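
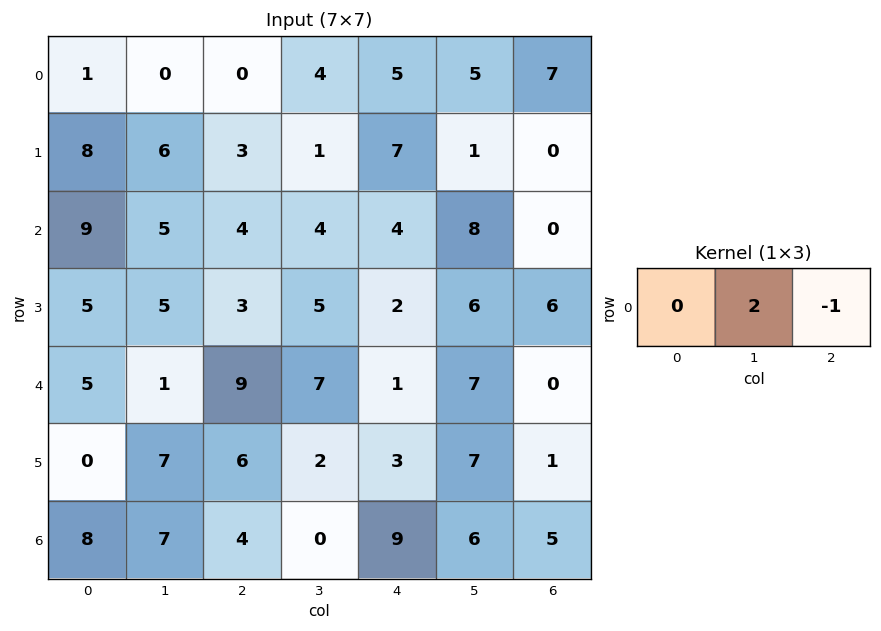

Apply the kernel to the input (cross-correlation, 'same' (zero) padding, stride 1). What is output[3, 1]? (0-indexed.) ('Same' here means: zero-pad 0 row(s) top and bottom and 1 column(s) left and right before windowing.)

7

The receptive field on the zero-padded input at this output position is [5 5 3]. Elementwise product with the kernel and sum: 5·2 + 3·-1.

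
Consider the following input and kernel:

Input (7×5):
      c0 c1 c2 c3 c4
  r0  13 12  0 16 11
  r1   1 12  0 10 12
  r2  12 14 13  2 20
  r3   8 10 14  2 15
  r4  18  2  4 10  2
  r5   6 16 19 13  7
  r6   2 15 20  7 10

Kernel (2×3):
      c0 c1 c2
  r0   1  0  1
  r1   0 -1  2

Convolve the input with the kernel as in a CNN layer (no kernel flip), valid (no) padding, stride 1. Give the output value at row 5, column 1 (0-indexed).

The receptive field on the input at this output position is [16 19 13 / 15 20 7]. Elementwise product with the kernel and sum: 16·1 + 13·1 + 20·-1 + 7·2.

23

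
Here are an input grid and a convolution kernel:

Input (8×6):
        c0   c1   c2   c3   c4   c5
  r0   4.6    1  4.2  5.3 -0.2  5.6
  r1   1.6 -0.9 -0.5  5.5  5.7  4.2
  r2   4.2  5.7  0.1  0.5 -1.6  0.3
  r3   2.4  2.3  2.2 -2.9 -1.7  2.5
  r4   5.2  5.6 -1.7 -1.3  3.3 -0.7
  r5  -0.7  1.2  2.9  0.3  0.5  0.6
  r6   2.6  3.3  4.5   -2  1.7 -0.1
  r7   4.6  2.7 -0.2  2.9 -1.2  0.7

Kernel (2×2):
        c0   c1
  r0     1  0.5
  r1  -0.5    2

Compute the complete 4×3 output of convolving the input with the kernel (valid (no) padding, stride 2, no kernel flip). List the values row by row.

Output[0,0]: The receptive field on the input at this output position is [4.6 1 / 1.6 -0.9]. Elementwise product with the kernel and sum: 4.6·1 + 1·0.5 + 1.6·-0.5 + -0.9·2.

2.5 18.1 8.15
10.45 -6.55 4.4
10.75 -3.2 3.9
7.35 9.4 3.65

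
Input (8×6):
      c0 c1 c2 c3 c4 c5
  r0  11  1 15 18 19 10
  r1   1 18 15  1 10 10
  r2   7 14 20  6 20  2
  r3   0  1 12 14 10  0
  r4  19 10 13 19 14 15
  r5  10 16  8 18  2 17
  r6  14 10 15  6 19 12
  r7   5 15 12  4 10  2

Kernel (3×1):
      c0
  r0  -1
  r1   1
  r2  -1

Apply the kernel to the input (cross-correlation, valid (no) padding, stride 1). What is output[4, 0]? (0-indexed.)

-23

The receptive field on the input at this output position is [19 / 10 / 14]. Elementwise product with the kernel and sum: 19·-1 + 10·1 + 14·-1.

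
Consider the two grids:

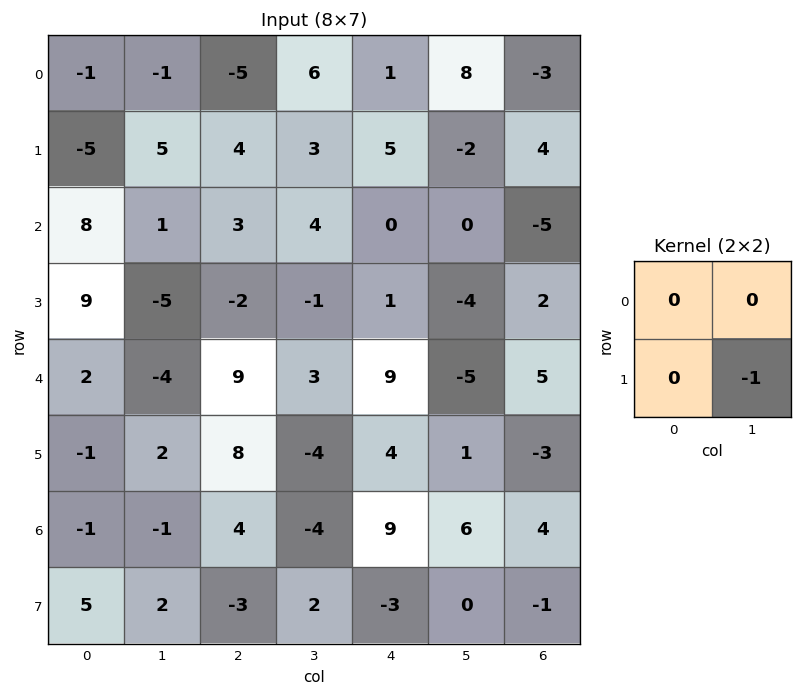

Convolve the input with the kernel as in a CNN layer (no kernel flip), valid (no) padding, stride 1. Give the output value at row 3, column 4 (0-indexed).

5

The receptive field on the input at this output position is [1 -4 / 9 -5]. Elementwise product with the kernel and sum: -5·-1.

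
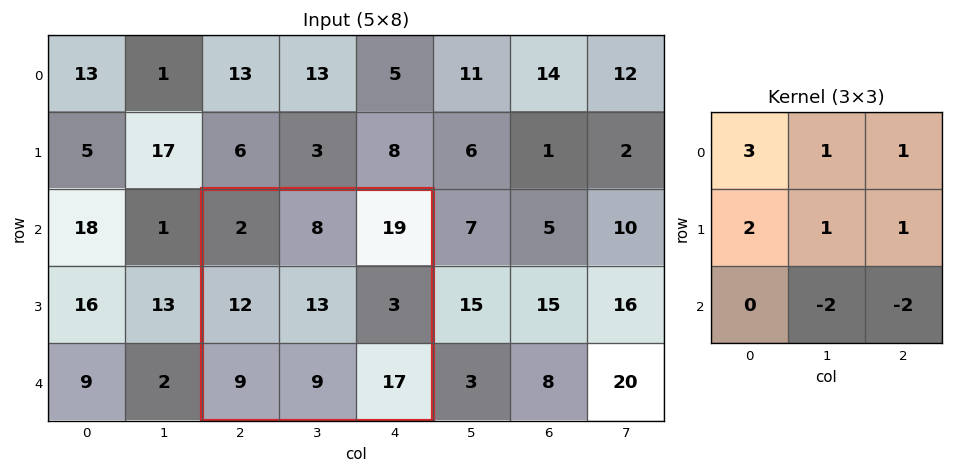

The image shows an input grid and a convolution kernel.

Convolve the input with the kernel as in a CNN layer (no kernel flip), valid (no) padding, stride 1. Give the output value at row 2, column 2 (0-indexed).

The receptive field on the input at this output position is [2 8 19 / 12 13 3 / 9 9 17]. Elementwise product with the kernel and sum: 2·3 + 8·1 + 19·1 + 12·2 + 13·1 + 3·1 + 9·-2 + 17·-2.

21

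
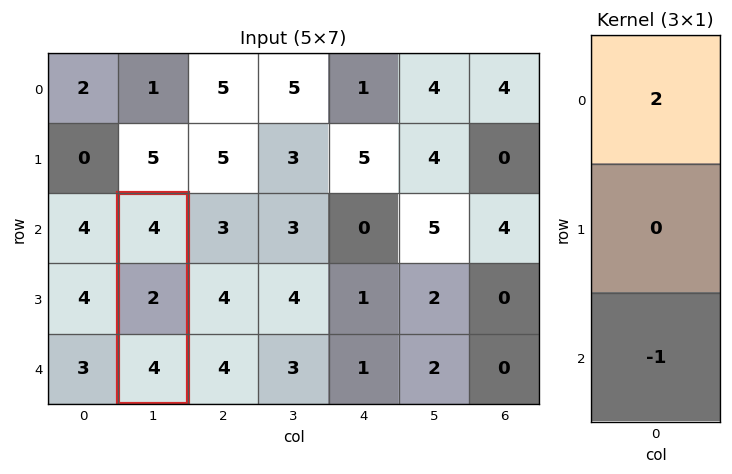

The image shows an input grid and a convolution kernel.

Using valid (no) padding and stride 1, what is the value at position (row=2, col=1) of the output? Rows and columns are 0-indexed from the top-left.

4

The receptive field on the input at this output position is [4 / 2 / 4]. Elementwise product with the kernel and sum: 4·2 + 4·-1.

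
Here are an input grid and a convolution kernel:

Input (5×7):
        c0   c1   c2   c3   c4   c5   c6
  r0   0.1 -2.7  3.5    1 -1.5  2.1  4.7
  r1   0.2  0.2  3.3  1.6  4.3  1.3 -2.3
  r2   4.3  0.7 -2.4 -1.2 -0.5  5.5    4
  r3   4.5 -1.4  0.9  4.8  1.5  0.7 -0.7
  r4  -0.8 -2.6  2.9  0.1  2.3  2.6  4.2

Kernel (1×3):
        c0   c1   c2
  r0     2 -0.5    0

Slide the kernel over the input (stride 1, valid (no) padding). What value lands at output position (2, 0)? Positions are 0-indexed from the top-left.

8.25

The receptive field on the input at this output position is [4.3 0.7 -2.4]. Elementwise product with the kernel and sum: 4.3·2 + 0.7·-0.5.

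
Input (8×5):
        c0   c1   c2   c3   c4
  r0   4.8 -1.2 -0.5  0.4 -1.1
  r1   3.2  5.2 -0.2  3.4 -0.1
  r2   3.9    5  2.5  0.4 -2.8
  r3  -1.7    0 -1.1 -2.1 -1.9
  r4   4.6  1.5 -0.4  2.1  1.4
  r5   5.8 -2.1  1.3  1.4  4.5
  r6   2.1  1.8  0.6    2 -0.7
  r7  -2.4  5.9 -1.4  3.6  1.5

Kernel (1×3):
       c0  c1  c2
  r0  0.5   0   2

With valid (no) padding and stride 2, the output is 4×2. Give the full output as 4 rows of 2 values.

1.4 -2.45
6.95 -4.35
1.5 2.6
2.25 -1.1

Output[0,0]: The receptive field on the input at this output position is [4.8 -1.2 -0.5]. Elementwise product with the kernel and sum: 4.8·0.5 + -0.5·2.
Output[0,1]: The receptive field on the input at this output position is [-0.5 0.4 -1.1]. Elementwise product with the kernel and sum: -0.5·0.5 + -1.1·2.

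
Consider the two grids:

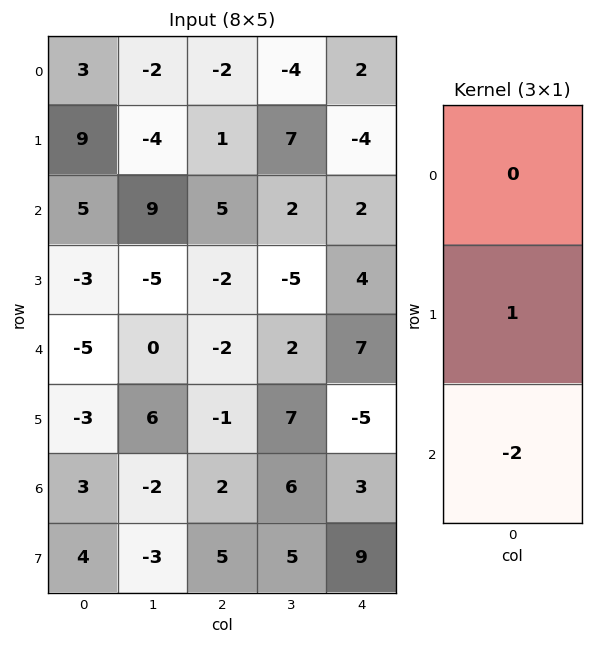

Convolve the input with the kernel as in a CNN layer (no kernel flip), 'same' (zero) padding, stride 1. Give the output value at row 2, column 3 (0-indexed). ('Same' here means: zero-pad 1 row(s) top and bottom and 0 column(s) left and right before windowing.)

The receptive field on the zero-padded input at this output position is [7 / 2 / -5]. Elementwise product with the kernel and sum: 2·1 + -5·-2.

12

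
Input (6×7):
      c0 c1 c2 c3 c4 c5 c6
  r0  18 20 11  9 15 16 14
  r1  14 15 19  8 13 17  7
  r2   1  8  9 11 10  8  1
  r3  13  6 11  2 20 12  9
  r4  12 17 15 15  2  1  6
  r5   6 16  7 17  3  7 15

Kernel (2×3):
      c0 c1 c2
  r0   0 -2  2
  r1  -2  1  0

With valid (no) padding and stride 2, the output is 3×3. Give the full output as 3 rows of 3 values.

Output[0,0]: The receptive field on the input at this output position is [18 20 11 / 14 15 19]. Elementwise product with the kernel and sum: 20·-2 + 11·2 + 14·-2 + 15·1.
Output[0,1]: The receptive field on the input at this output position is [11 9 15 / 19 8 13]. Elementwise product with the kernel and sum: 9·-2 + 15·2 + 19·-2 + 8·1.

-31 -18 -13
-18 -22 -42
0 -23 11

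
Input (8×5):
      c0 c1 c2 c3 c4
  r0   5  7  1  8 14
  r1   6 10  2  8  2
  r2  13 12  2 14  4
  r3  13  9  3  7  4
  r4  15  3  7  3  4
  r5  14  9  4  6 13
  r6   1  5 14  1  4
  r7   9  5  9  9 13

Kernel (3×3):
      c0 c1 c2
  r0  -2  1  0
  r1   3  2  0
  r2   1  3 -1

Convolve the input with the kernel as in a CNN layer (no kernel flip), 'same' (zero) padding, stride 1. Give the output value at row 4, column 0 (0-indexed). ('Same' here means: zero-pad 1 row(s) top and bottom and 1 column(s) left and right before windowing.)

The receptive field on the zero-padded input at this output position is [0 13 9 / 0 15 3 / 0 14 9]. Elementwise product with the kernel and sum: 0·-2 + 13·1 + 0·3 + 15·2 + 0·1 + 14·3 + 9·-1.

76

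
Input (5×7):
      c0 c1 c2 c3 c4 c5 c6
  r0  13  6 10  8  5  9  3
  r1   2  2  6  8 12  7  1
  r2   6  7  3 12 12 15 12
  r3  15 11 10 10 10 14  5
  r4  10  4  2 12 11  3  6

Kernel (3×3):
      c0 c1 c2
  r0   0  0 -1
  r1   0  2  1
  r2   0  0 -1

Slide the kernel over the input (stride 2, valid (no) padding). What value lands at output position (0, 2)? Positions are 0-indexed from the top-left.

0

The receptive field on the input at this output position is [5 9 3 / 12 7 1 / 12 15 12]. Elementwise product with the kernel and sum: 3·-1 + 7·2 + 1·1 + 12·-1.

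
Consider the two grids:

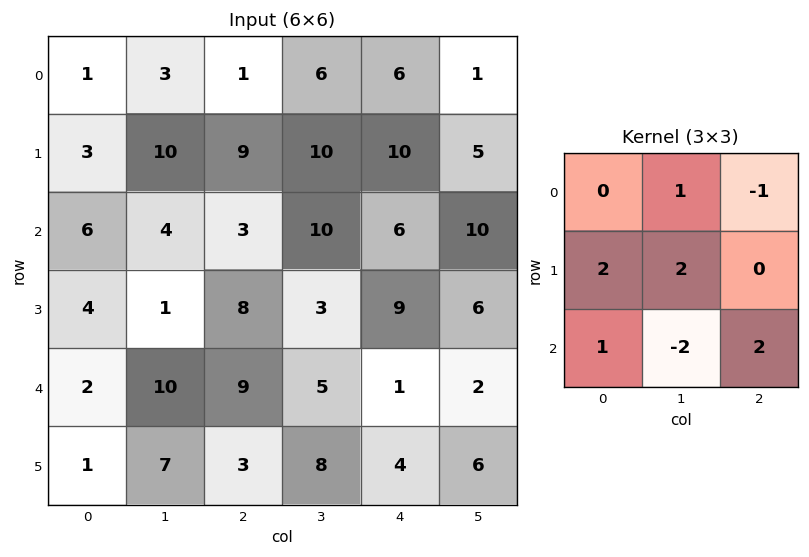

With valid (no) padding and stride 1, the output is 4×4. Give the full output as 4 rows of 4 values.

Output[0,0]: The receptive field on the input at this output position is [1 3 1 / 3 10 9 / 6 4 3]. Elementwise product with the kernel and sum: 3·1 + 1·-1 + 3·2 + 10·2 + 6·1 + 4·-2 + 3·2.
Output[0,1]: The receptive field on the input at this output position is [3 1 6 / 10 9 10 / 4 3 10]. Elementwise product with the kernel and sum: 1·1 + 6·-1 + 10·2 + 9·2 + 4·1 + 3·-2 + 10·2.

32 51 33 63
39 4 46 34
11 13 27 27
10 60 17 27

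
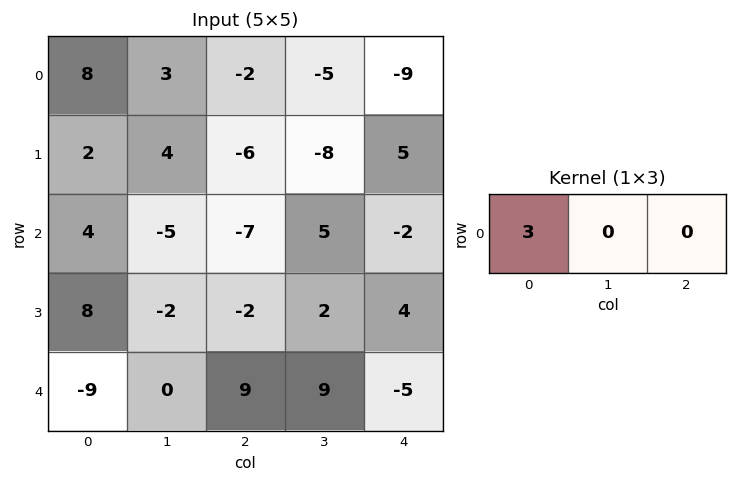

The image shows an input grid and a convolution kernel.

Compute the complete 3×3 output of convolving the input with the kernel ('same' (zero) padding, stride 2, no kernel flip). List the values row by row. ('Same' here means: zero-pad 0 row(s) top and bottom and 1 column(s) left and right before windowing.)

0 9 -15
0 -15 15
0 0 27

Output[0,0]: The receptive field on the zero-padded input at this output position is [0 8 3]. Elementwise product with the kernel and sum: 0·3.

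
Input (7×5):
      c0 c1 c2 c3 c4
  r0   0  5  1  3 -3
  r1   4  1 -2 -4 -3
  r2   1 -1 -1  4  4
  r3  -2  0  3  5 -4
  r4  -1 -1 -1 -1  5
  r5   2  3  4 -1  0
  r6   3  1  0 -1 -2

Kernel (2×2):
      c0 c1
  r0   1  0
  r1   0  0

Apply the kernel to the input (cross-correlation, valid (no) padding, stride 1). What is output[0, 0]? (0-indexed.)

0

The receptive field on the input at this output position is [0 5 / 4 1]. Elementwise product with the kernel and sum: 0·1.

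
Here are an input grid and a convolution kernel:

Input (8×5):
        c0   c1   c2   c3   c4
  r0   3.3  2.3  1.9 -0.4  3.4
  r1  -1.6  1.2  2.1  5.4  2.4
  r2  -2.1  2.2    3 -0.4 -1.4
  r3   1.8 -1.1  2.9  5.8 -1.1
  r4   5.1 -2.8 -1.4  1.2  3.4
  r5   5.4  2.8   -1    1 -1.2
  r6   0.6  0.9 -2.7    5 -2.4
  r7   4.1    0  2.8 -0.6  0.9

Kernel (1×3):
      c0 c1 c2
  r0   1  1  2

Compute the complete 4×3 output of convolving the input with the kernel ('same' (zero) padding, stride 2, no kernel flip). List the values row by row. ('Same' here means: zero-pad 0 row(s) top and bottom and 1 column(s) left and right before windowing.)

Output[0,0]: The receptive field on the zero-padded input at this output position is [0 3.3 2.3]. Elementwise product with the kernel and sum: 0·1 + 3.3·1 + 2.3·2.
Output[0,1]: The receptive field on the zero-padded input at this output position is [2.3 1.9 -0.4]. Elementwise product with the kernel and sum: 2.3·1 + 1.9·1 + -0.4·2.

7.9 3.4 3
2.3 4.4 -1.8
-0.5 -1.8 4.6
2.4 8.2 2.6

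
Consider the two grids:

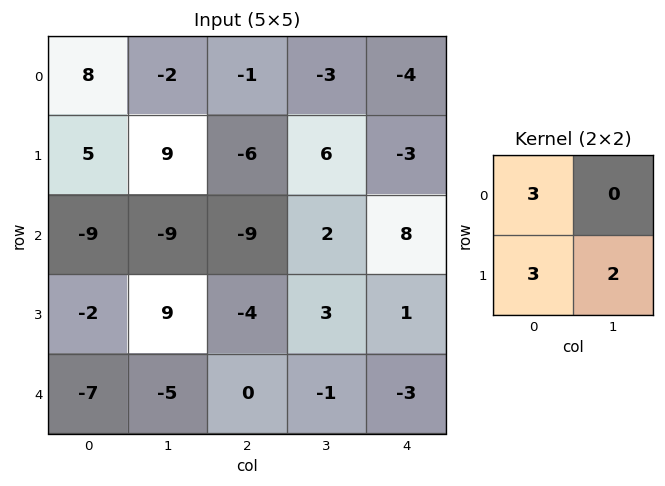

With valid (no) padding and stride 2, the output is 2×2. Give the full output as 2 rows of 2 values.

Output[0,0]: The receptive field on the input at this output position is [8 -2 / 5 9]. Elementwise product with the kernel and sum: 8·3 + 5·3 + 9·2.

57 -9
-15 -33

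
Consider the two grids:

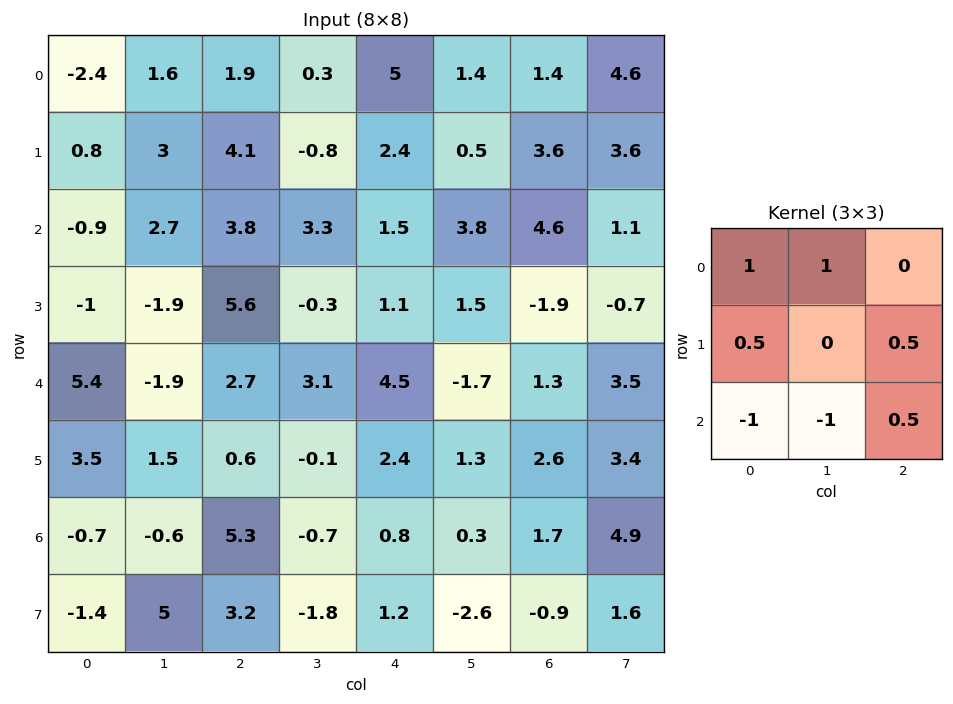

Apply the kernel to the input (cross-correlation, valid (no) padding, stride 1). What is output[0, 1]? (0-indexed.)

The receptive field on the input at this output position is [1.6 1.9 0.3 / 3 4.1 -0.8 / 2.7 3.8 3.3]. Elementwise product with the kernel and sum: 1.6·1 + 1.9·1 + 3·0.5 + -0.8·0.5 + 2.7·-1 + 3.8·-1 + 3.3·0.5.

-0.25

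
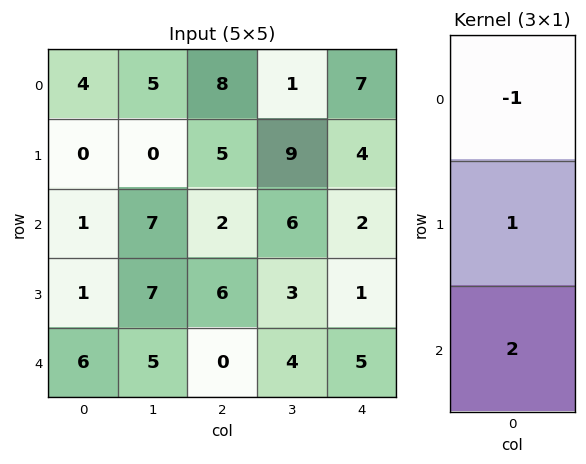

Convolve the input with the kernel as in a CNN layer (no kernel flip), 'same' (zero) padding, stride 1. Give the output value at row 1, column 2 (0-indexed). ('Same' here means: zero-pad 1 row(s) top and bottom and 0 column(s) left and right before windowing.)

1

The receptive field on the zero-padded input at this output position is [8 / 5 / 2]. Elementwise product with the kernel and sum: 8·-1 + 5·1 + 2·2.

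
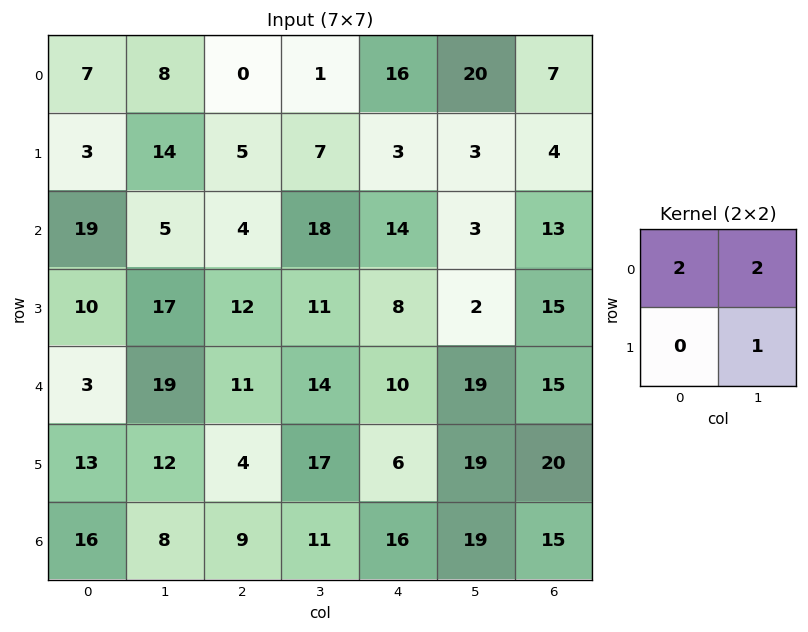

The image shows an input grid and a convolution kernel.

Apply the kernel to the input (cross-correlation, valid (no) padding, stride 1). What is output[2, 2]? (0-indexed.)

The receptive field on the input at this output position is [4 18 / 12 11]. Elementwise product with the kernel and sum: 4·2 + 18·2 + 11·1.

55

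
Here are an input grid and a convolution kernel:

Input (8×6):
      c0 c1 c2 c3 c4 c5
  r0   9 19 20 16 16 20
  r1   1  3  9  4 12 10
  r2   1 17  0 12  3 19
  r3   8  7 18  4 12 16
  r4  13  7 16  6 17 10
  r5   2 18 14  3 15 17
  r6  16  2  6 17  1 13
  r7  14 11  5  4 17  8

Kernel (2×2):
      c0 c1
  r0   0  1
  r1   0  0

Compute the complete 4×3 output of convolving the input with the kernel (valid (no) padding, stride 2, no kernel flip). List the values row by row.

Output[0,0]: The receptive field on the input at this output position is [9 19 / 1 3]. Elementwise product with the kernel and sum: 19·1.
Output[0,1]: The receptive field on the input at this output position is [20 16 / 9 4]. Elementwise product with the kernel and sum: 16·1.

19 16 20
17 12 19
7 6 10
2 17 13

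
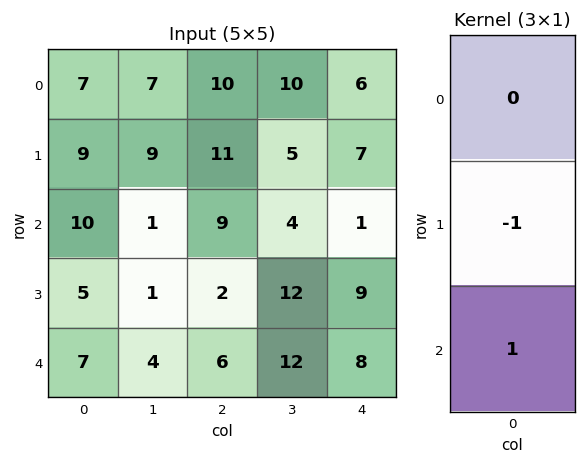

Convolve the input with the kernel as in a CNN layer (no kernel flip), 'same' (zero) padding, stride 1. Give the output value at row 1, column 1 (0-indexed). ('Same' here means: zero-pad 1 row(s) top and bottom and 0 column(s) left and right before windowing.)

-8

The receptive field on the zero-padded input at this output position is [7 / 9 / 1]. Elementwise product with the kernel and sum: 9·-1 + 1·1.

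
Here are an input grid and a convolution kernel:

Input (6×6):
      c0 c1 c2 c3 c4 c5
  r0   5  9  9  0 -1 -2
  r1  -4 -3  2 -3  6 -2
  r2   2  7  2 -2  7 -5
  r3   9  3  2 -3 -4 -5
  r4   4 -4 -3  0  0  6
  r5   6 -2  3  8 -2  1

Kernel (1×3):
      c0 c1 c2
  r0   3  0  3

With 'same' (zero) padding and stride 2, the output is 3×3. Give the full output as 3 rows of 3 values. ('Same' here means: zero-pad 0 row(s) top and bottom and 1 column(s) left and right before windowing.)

Output[0,0]: The receptive field on the zero-padded input at this output position is [0 5 9]. Elementwise product with the kernel and sum: 0·3 + 9·3.
Output[0,1]: The receptive field on the zero-padded input at this output position is [9 9 0]. Elementwise product with the kernel and sum: 9·3 + 0·3.

27 27 -6
21 15 -21
-12 -12 18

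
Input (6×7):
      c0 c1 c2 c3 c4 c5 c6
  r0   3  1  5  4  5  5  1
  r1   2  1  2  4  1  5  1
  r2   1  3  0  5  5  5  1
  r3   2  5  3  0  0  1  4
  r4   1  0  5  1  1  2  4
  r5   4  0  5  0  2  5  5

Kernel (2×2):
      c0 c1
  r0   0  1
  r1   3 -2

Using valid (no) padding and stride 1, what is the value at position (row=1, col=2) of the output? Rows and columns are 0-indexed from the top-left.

-6

The receptive field on the input at this output position is [2 4 / 0 5]. Elementwise product with the kernel and sum: 4·1 + 0·3 + 5·-2.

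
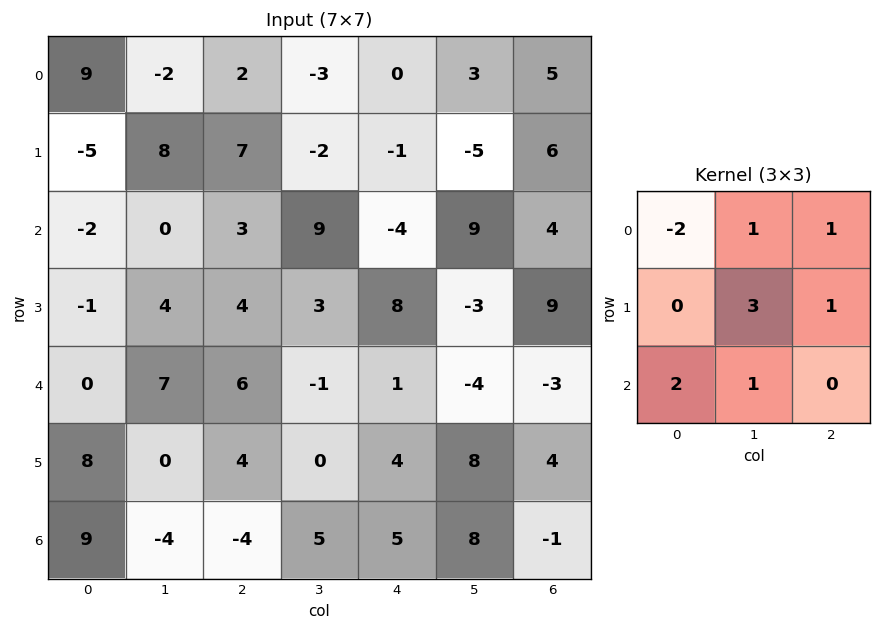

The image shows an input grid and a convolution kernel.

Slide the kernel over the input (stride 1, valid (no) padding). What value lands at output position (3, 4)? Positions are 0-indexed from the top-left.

-9

The receptive field on the input at this output position is [8 -3 9 / 1 -4 -3 / 4 8 4]. Elementwise product with the kernel and sum: 8·-2 + -3·1 + 9·1 + -4·3 + -3·1 + 4·2 + 8·1.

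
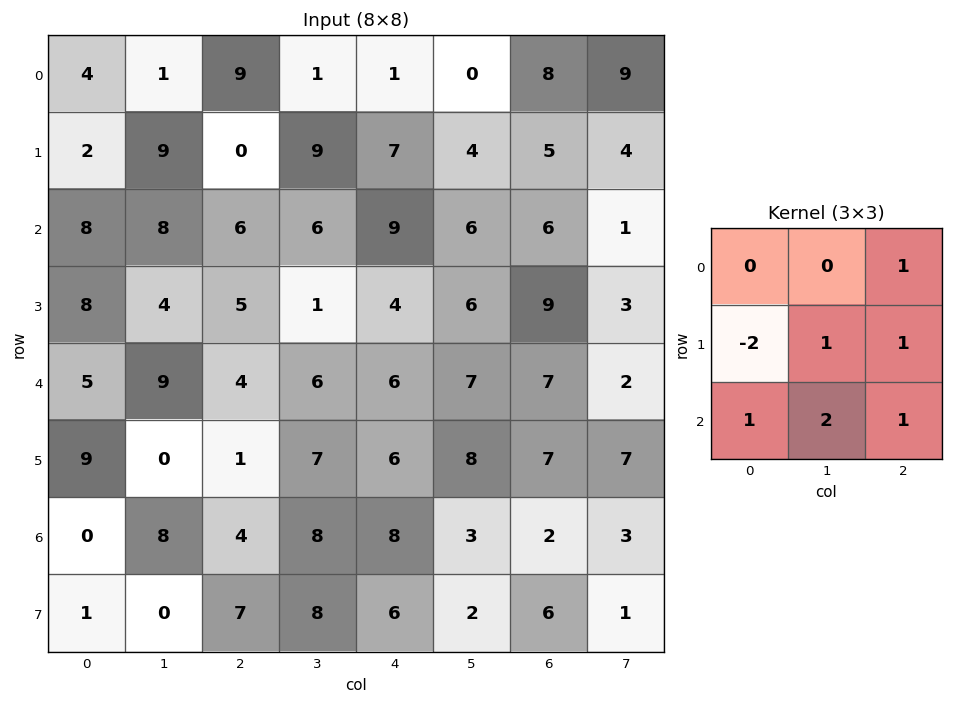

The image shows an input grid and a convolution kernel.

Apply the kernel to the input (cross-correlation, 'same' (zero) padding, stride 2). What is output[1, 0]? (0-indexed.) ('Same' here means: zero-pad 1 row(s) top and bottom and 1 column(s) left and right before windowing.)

45

The receptive field on the zero-padded input at this output position is [0 2 9 / 0 8 8 / 0 8 4]. Elementwise product with the kernel and sum: 9·1 + 0·-2 + 8·1 + 8·1 + 0·1 + 8·2 + 4·1.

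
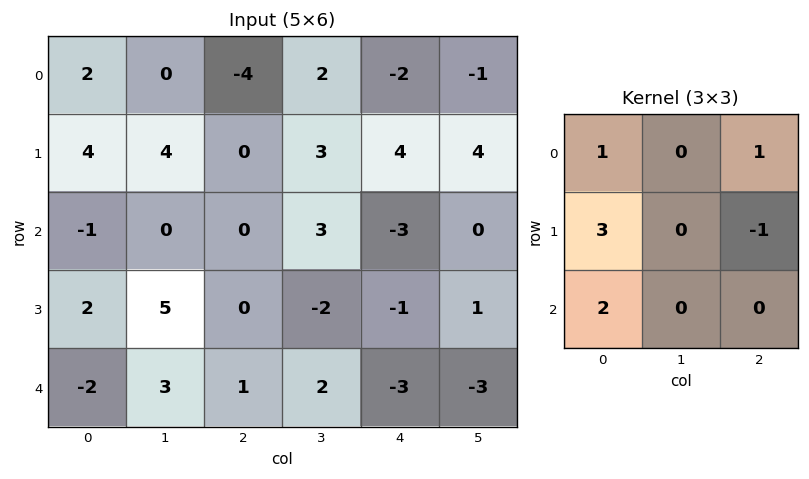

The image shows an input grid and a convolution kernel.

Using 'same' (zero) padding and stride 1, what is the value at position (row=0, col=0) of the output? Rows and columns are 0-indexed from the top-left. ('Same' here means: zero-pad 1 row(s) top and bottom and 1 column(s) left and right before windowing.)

0

The receptive field on the zero-padded input at this output position is [0 0 0 / 0 2 0 / 0 4 4]. Elementwise product with the kernel and sum: 0·1 + 0·1 + 0·3 + 0·-1 + 0·2.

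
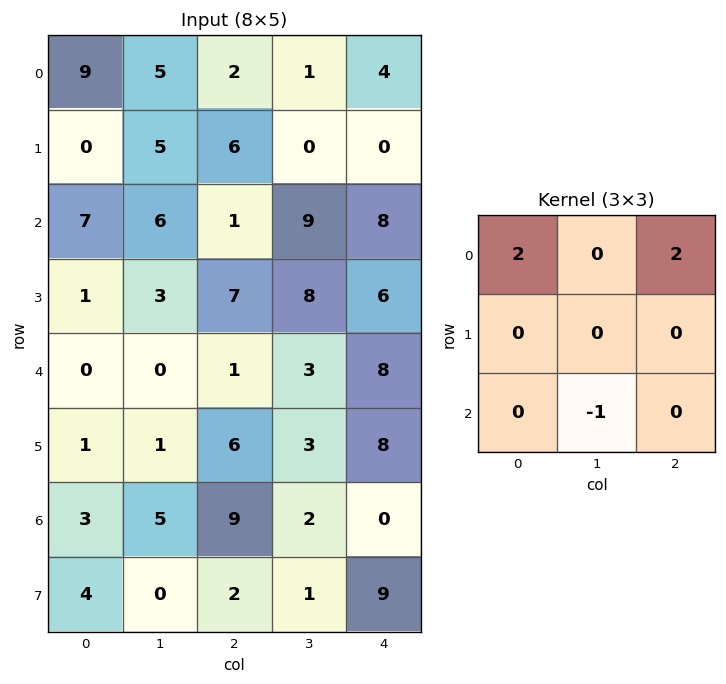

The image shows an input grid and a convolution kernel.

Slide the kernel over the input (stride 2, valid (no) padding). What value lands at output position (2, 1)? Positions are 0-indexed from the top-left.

16

The receptive field on the input at this output position is [1 3 8 / 6 3 8 / 9 2 0]. Elementwise product with the kernel and sum: 1·2 + 8·2 + 2·-1.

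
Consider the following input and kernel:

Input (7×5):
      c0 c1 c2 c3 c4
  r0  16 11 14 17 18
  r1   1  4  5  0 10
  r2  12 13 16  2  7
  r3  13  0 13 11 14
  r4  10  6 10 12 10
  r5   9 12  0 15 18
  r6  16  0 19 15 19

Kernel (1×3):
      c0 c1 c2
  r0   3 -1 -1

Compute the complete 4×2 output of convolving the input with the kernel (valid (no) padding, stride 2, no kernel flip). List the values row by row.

23 7
7 39
14 8
29 23

Output[0,0]: The receptive field on the input at this output position is [16 11 14]. Elementwise product with the kernel and sum: 16·3 + 11·-1 + 14·-1.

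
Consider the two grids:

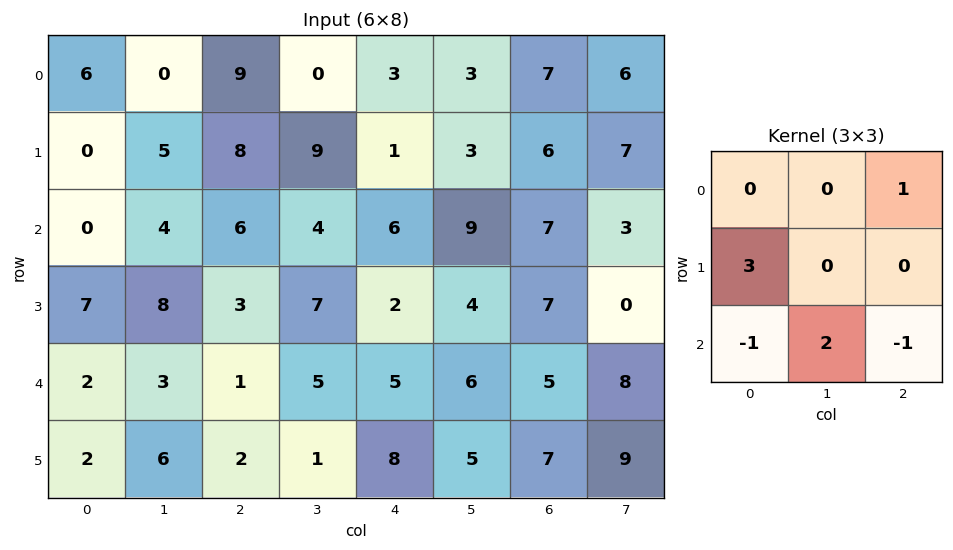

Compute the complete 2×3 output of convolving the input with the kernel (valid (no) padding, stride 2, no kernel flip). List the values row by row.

Output[0,0]: The receptive field on the input at this output position is [6 0 9 / 0 5 8 / 0 4 6]. Elementwise product with the kernel and sum: 9·1 + 0·3 + 0·-1 + 4·2 + 6·-1.

11 23 15
30 19 15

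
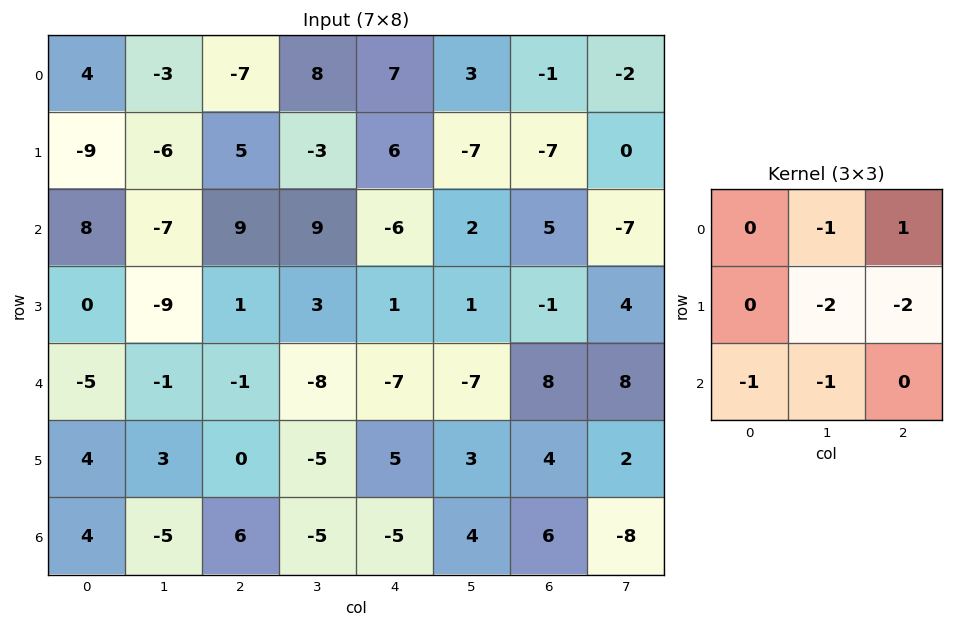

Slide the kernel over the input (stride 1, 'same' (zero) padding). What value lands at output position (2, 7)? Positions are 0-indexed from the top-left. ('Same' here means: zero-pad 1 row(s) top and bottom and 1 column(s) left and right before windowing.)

11

The receptive field on the zero-padded input at this output position is [-7 0 0 / 5 -7 0 / -1 4 0]. Elementwise product with the kernel and sum: 0·-1 + 0·1 + -7·-2 + 0·-2 + -1·-1 + 4·-1.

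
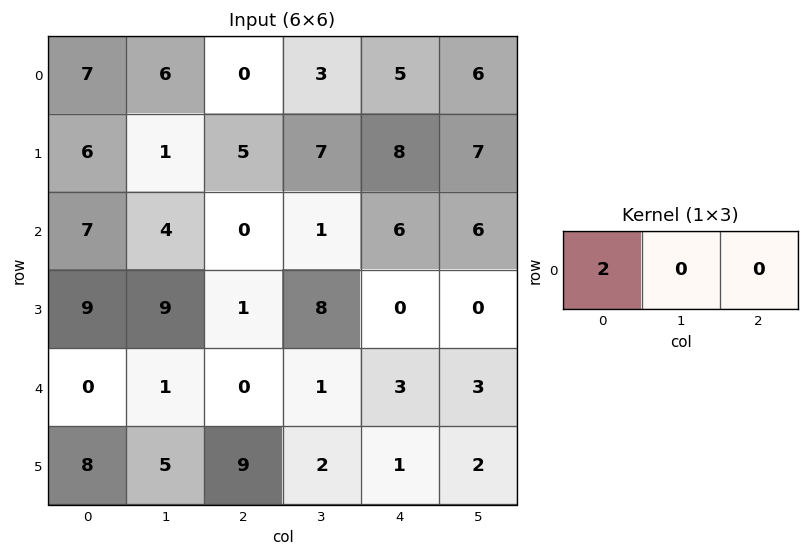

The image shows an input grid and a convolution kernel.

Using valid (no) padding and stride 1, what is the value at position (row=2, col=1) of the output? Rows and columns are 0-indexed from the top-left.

8

The receptive field on the input at this output position is [4 0 1]. Elementwise product with the kernel and sum: 4·2.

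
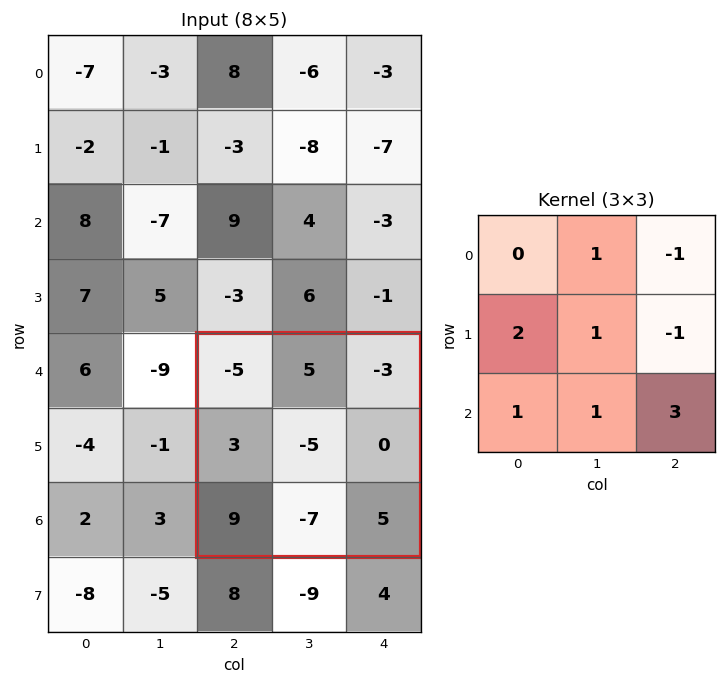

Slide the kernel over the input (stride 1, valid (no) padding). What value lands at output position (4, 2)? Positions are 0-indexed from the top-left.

The receptive field on the input at this output position is [-5 5 -3 / 3 -5 0 / 9 -7 5]. Elementwise product with the kernel and sum: 5·1 + -3·-1 + 3·2 + -5·1 + 0·-1 + 9·1 + -7·1 + 5·3.

26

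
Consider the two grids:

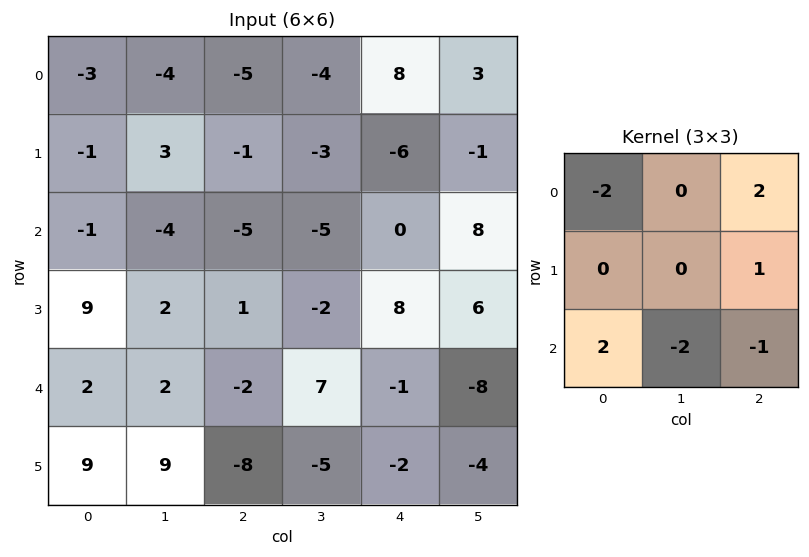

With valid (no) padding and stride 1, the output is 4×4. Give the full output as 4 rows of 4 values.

6 4 20 -5
8 -13 -12 -14
-5 -3 1 56
-10 38 9 6

Output[0,0]: The receptive field on the input at this output position is [-3 -4 -5 / -1 3 -1 / -1 -4 -5]. Elementwise product with the kernel and sum: -3·-2 + -5·2 + -1·1 + -1·2 + -4·-2 + -5·-1.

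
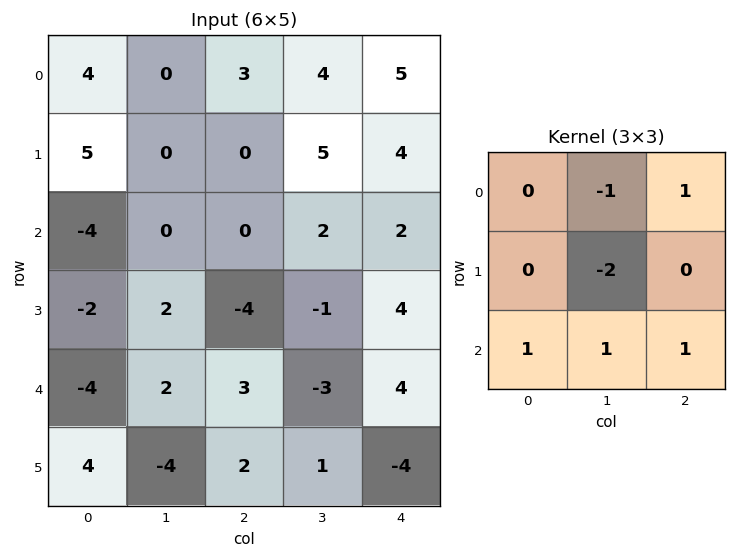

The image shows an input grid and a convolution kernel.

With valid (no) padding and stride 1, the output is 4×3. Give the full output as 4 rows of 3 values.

-1 3 -5
-4 2 -6
-3 12 6
-8 -4 10

Output[0,0]: The receptive field on the input at this output position is [4 0 3 / 5 0 0 / -4 0 0]. Elementwise product with the kernel and sum: 0·-1 + 3·1 + 0·-2 + -4·1 + 0·1 + 0·1.
Output[0,1]: The receptive field on the input at this output position is [0 3 4 / 0 0 5 / 0 0 2]. Elementwise product with the kernel and sum: 3·-1 + 4·1 + 0·-2 + 0·1 + 0·1 + 2·1.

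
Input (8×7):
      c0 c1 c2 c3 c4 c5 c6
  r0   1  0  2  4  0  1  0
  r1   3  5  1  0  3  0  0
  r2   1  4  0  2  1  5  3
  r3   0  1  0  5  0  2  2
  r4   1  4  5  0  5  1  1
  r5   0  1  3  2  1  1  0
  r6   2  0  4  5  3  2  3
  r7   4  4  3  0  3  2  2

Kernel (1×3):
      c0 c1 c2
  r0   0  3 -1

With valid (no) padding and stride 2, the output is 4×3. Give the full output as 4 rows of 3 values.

-2 12 3
12 5 12
7 -5 2
-4 12 3

Output[0,0]: The receptive field on the input at this output position is [1 0 2]. Elementwise product with the kernel and sum: 0·3 + 2·-1.
Output[0,1]: The receptive field on the input at this output position is [2 4 0]. Elementwise product with the kernel and sum: 4·3 + 0·-1.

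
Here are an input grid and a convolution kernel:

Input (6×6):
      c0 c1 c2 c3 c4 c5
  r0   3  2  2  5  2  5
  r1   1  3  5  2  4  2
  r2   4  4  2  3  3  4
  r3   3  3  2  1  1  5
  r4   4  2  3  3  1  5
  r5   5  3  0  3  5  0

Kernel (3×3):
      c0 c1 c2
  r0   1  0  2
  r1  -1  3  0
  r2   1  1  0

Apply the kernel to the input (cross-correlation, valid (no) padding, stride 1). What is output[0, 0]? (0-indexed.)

23

The receptive field on the input at this output position is [3 2 2 / 1 3 5 / 4 4 2]. Elementwise product with the kernel and sum: 3·1 + 2·2 + 1·-1 + 3·3 + 4·1 + 4·1.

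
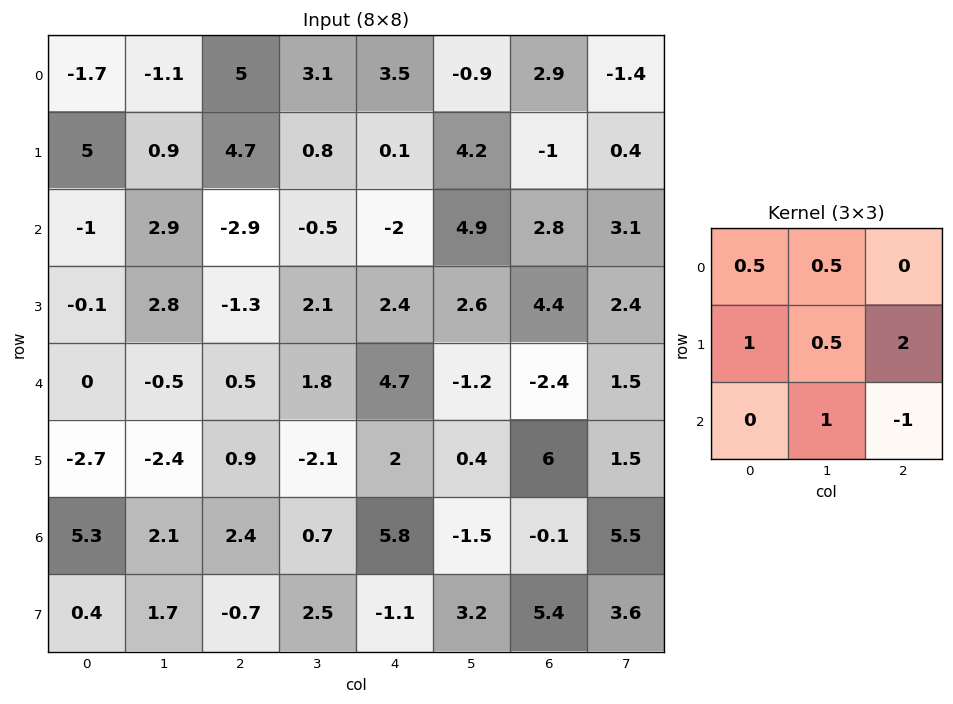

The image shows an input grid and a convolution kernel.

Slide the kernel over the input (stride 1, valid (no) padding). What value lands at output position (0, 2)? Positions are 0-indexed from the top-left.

10.85

The receptive field on the input at this output position is [5 3.1 3.5 / 4.7 0.8 0.1 / -2.9 -0.5 -2]. Elementwise product with the kernel and sum: 5·0.5 + 3.1·0.5 + 4.7·1 + 0.8·0.5 + 0.1·2 + -0.5·1 + -2·-1.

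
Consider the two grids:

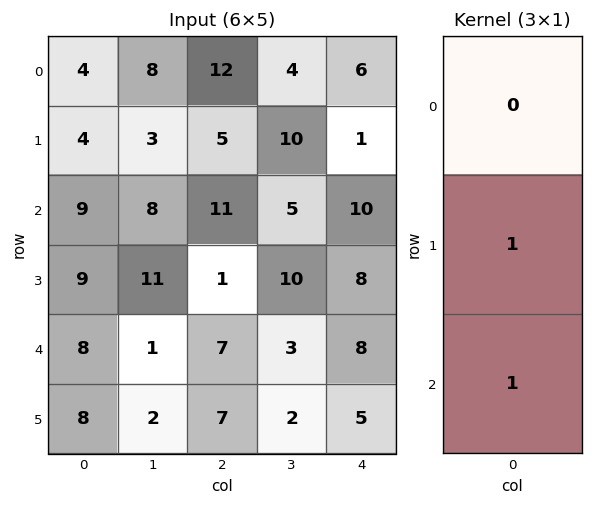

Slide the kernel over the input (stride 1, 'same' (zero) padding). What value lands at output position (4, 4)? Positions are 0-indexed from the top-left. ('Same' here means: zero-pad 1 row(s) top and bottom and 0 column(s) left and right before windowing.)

The receptive field on the zero-padded input at this output position is [8 / 8 / 5]. Elementwise product with the kernel and sum: 8·1 + 5·1.

13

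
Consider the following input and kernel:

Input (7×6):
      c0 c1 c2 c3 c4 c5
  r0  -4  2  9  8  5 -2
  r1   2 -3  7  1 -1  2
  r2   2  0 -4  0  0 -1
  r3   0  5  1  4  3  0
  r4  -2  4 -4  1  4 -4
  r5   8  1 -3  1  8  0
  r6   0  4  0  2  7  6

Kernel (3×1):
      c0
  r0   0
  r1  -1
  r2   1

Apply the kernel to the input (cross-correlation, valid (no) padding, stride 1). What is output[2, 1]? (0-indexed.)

The receptive field on the input at this output position is [0 / 5 / 4]. Elementwise product with the kernel and sum: 5·-1 + 4·1.

-1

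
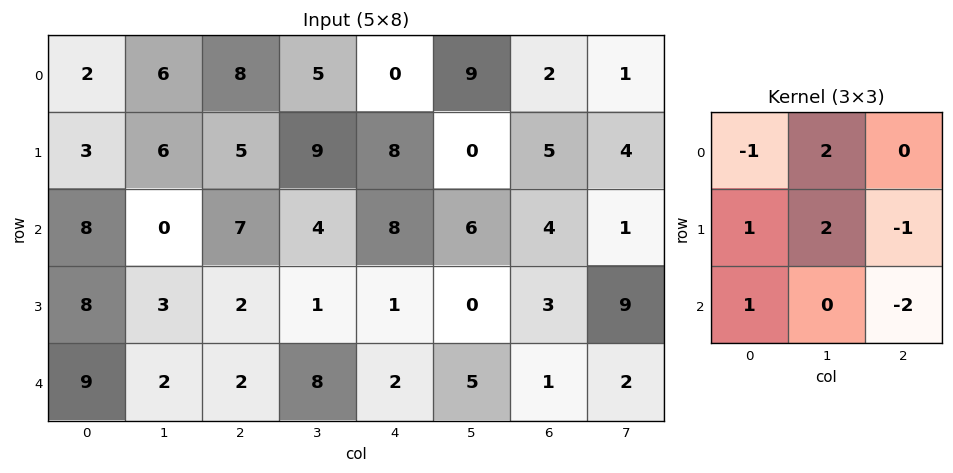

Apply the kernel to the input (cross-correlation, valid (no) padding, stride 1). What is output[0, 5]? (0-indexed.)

5

The receptive field on the input at this output position is [9 2 1 / 0 5 4 / 6 4 1]. Elementwise product with the kernel and sum: 9·-1 + 2·2 + 0·1 + 5·2 + 4·-1 + 6·1 + 1·-2.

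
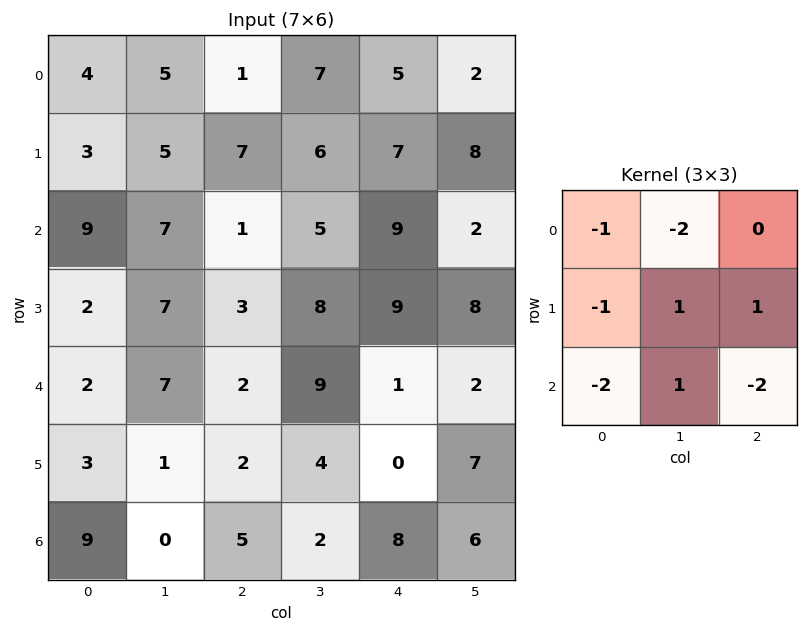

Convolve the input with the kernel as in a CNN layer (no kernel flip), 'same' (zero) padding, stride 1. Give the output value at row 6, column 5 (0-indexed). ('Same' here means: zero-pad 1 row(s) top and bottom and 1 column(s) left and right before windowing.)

The receptive field on the zero-padded input at this output position is [0 7 0 / 8 6 0 / 0 0 0]. Elementwise product with the kernel and sum: 0·-1 + 7·-2 + 8·-1 + 6·1 + 0·1 + 0·-2 + 0·1 + 0·-2.

-16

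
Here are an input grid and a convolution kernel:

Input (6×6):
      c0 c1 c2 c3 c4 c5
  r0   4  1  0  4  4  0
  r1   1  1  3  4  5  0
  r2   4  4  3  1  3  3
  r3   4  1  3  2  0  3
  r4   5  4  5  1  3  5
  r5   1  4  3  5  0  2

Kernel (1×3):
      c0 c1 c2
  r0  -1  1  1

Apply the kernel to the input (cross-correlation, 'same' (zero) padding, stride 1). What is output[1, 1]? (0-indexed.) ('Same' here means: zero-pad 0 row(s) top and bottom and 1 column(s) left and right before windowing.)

3

The receptive field on the zero-padded input at this output position is [1 1 3]. Elementwise product with the kernel and sum: 1·-1 + 1·1 + 3·1.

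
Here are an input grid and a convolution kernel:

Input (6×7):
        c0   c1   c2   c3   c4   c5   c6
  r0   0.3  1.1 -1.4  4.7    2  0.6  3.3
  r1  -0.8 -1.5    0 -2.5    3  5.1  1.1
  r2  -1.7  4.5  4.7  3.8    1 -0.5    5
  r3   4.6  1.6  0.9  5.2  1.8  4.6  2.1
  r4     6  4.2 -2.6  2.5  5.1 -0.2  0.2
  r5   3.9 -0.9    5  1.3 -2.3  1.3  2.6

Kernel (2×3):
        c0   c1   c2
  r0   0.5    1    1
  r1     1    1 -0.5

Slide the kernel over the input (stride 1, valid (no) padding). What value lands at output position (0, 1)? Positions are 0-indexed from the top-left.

3.6

The receptive field on the input at this output position is [1.1 -1.4 4.7 / -1.5 0 -2.5]. Elementwise product with the kernel and sum: 1.1·0.5 + -1.4·1 + 4.7·1 + -1.5·1 + 0·1 + -2.5·-0.5.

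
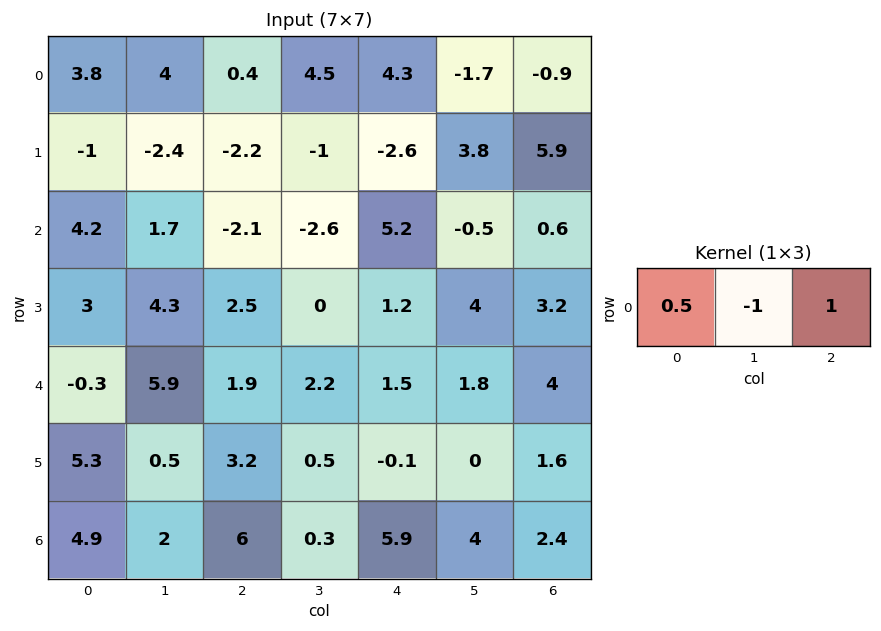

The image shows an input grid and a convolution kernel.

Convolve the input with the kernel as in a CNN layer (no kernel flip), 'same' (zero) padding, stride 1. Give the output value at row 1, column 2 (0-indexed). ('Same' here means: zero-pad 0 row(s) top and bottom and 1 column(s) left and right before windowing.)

0

The receptive field on the zero-padded input at this output position is [-2.4 -2.2 -1]. Elementwise product with the kernel and sum: -2.4·0.5 + -2.2·-1 + -1·1.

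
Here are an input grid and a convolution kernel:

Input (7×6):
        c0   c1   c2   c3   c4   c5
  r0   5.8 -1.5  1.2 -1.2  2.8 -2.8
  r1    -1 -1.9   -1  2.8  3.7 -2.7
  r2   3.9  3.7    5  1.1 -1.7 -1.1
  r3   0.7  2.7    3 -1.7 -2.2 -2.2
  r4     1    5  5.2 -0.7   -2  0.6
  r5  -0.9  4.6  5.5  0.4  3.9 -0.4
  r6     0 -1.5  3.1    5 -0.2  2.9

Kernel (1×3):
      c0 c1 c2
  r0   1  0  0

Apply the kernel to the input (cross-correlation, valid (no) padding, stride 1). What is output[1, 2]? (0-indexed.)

-1

The receptive field on the input at this output position is [-1 2.8 3.7]. Elementwise product with the kernel and sum: -1·1.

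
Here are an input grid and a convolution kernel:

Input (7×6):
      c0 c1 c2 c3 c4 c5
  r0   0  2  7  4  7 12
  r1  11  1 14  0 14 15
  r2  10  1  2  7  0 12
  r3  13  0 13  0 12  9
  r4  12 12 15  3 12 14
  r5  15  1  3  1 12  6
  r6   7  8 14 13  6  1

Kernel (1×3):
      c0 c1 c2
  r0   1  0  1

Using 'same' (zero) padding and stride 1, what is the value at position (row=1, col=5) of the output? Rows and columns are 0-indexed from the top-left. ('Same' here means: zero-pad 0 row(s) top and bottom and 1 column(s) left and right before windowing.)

The receptive field on the zero-padded input at this output position is [14 15 0]. Elementwise product with the kernel and sum: 14·1 + 0·1.

14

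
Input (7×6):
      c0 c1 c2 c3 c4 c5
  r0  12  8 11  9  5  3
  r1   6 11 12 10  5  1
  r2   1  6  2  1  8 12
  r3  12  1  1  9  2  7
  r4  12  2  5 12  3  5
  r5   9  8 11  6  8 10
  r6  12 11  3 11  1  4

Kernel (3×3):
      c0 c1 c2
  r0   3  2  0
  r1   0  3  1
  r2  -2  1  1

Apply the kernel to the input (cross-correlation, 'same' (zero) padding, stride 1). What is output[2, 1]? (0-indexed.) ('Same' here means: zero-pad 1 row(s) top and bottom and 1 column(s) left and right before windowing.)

38

The receptive field on the zero-padded input at this output position is [6 11 12 / 1 6 2 / 12 1 1]. Elementwise product with the kernel and sum: 6·3 + 11·2 + 6·3 + 2·1 + 12·-2 + 1·1 + 1·1.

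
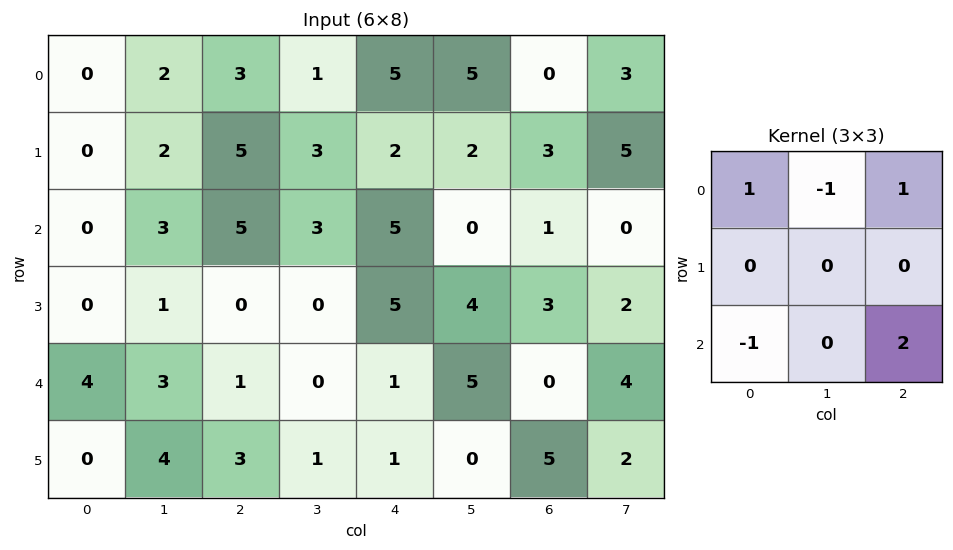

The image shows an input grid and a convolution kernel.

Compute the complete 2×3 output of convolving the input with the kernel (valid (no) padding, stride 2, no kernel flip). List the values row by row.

Output[0,0]: The receptive field on the input at this output position is [0 2 3 / 0 2 5 / 0 3 5]. Elementwise product with the kernel and sum: 0·1 + 2·-1 + 3·1 + 0·-1 + 5·2.

11 12 -3
0 8 5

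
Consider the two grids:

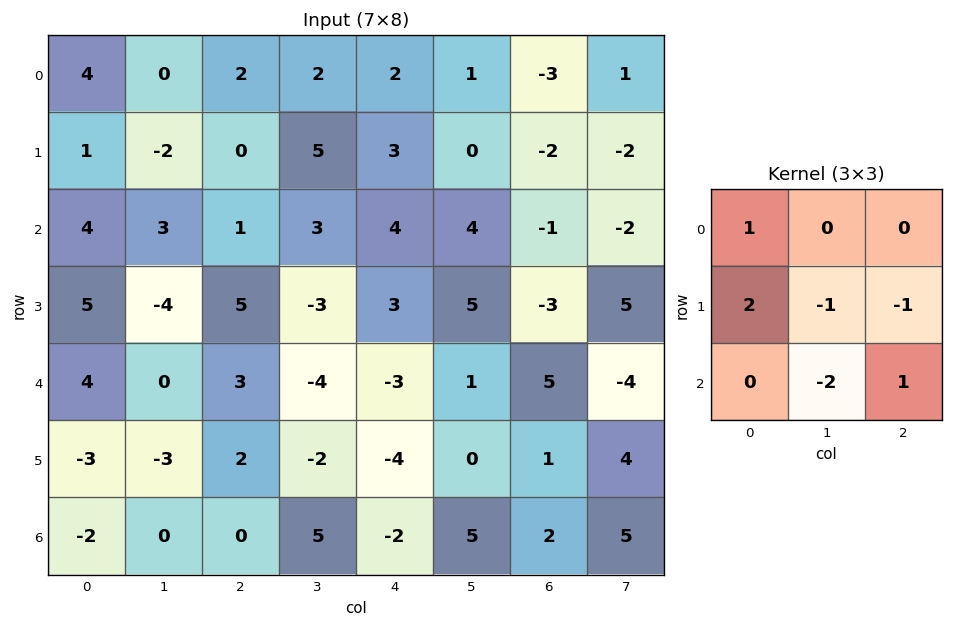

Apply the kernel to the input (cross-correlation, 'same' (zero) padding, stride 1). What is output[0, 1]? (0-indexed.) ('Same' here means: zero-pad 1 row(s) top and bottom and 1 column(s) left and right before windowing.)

10

The receptive field on the zero-padded input at this output position is [0 0 0 / 4 0 2 / 1 -2 0]. Elementwise product with the kernel and sum: 0·1 + 4·2 + 0·-1 + 2·-1 + -2·-2 + 0·1.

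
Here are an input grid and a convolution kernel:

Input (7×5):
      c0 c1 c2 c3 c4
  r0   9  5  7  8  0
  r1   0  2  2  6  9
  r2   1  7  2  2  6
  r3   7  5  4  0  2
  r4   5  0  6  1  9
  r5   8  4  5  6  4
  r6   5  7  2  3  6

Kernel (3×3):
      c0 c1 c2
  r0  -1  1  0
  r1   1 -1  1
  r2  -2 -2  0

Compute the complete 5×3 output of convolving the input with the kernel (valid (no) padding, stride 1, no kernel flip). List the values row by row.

-20 -10 -2
-26 -11 2
2 -16 -8
-15 -24 -12
-20 -7 -12

Output[0,0]: The receptive field on the input at this output position is [9 5 7 / 0 2 2 / 1 7 2]. Elementwise product with the kernel and sum: 9·-1 + 5·1 + 0·1 + 2·-1 + 2·1 + 1·-2 + 7·-2.
Output[0,1]: The receptive field on the input at this output position is [5 7 8 / 2 2 6 / 7 2 2]. Elementwise product with the kernel and sum: 5·-1 + 7·1 + 2·1 + 2·-1 + 6·1 + 7·-2 + 2·-2.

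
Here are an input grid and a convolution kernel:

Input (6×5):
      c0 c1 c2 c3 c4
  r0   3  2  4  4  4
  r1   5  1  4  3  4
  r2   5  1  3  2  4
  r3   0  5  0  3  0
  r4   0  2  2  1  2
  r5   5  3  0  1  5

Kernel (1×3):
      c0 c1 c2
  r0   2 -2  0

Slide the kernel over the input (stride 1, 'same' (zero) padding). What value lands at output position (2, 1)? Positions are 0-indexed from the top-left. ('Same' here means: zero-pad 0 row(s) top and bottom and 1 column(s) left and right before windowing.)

The receptive field on the zero-padded input at this output position is [5 1 3]. Elementwise product with the kernel and sum: 5·2 + 1·-2.

8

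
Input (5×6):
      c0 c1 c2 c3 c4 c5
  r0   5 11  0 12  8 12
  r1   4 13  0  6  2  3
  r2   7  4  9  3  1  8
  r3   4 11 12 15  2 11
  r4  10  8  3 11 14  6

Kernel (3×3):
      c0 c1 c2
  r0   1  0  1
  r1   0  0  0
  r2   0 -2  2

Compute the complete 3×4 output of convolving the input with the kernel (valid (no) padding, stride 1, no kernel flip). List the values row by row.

15 11 4 38
6 25 -24 27
6 23 16 -5

Output[0,0]: The receptive field on the input at this output position is [5 11 0 / 4 13 0 / 7 4 9]. Elementwise product with the kernel and sum: 5·1 + 0·1 + 4·-2 + 9·2.
Output[0,1]: The receptive field on the input at this output position is [11 0 12 / 13 0 6 / 4 9 3]. Elementwise product with the kernel and sum: 11·1 + 12·1 + 9·-2 + 3·2.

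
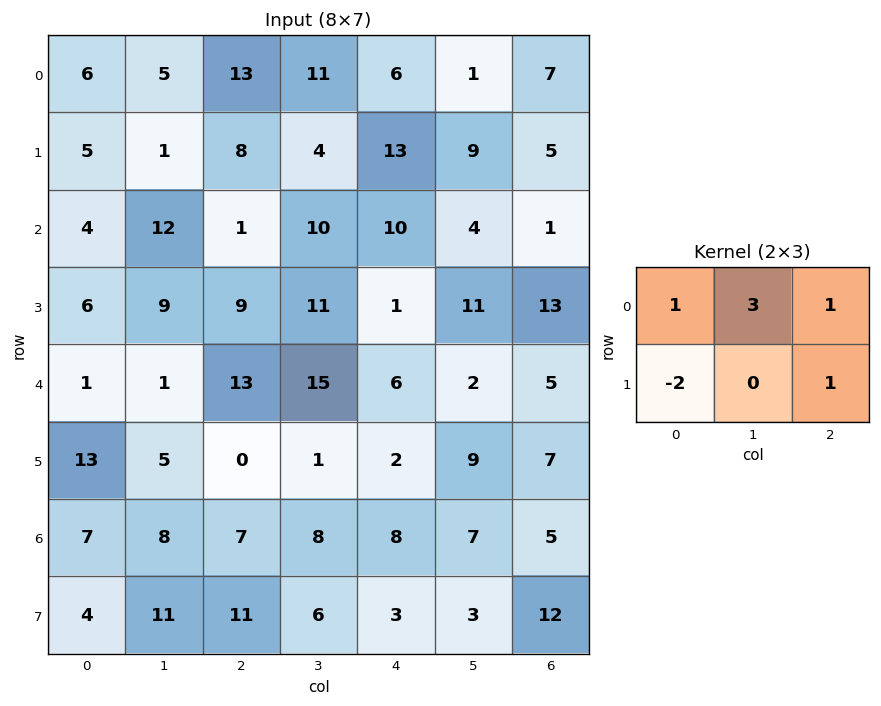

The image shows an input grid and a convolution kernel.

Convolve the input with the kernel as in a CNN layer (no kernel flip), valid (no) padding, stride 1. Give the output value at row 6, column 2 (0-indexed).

The receptive field on the input at this output position is [7 8 8 / 11 6 3]. Elementwise product with the kernel and sum: 7·1 + 8·3 + 8·1 + 11·-2 + 3·1.

20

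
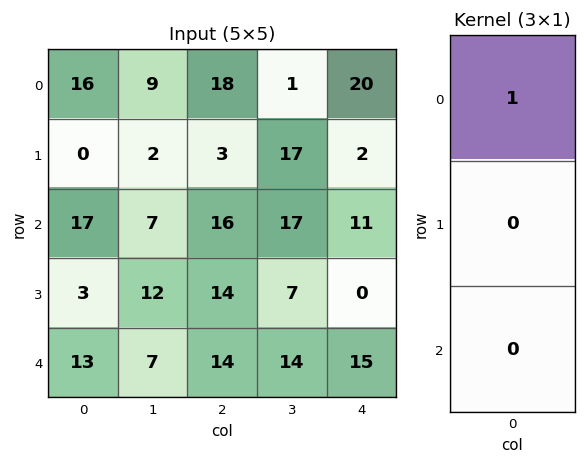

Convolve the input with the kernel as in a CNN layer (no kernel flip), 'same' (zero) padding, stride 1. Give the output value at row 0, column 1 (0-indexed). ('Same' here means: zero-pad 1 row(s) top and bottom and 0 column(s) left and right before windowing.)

The receptive field on the zero-padded input at this output position is [0 / 9 / 2]. Elementwise product with the kernel and sum: 0·1.

0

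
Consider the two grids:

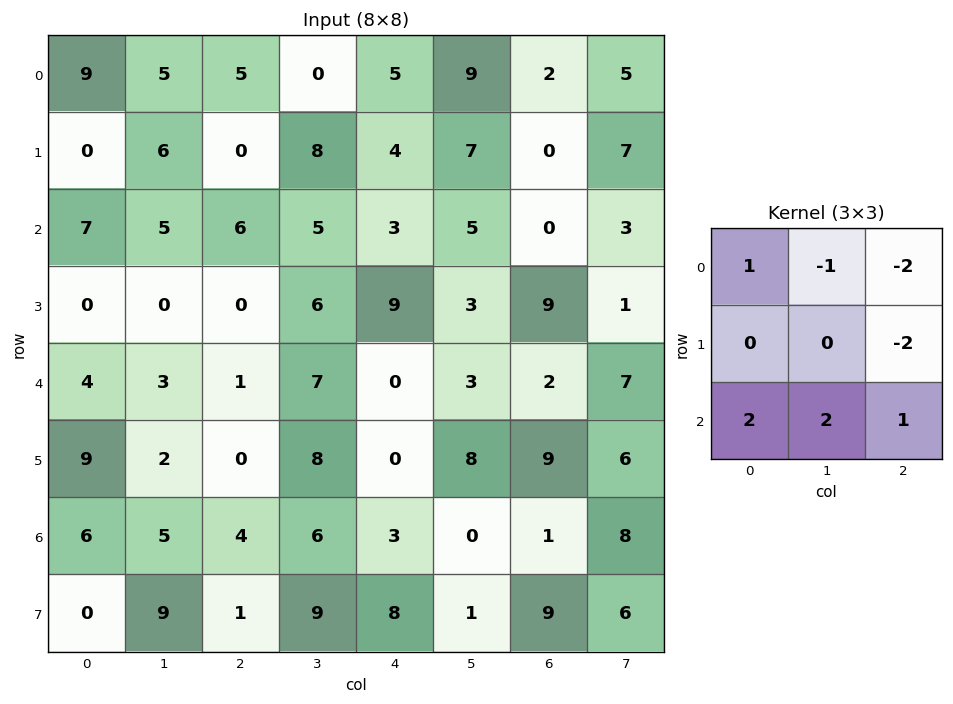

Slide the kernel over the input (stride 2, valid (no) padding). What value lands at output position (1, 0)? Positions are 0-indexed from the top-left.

The receptive field on the input at this output position is [7 5 6 / 0 0 0 / 4 3 1]. Elementwise product with the kernel and sum: 7·1 + 5·-1 + 6·-2 + 0·-2 + 4·2 + 3·2 + 1·1.

5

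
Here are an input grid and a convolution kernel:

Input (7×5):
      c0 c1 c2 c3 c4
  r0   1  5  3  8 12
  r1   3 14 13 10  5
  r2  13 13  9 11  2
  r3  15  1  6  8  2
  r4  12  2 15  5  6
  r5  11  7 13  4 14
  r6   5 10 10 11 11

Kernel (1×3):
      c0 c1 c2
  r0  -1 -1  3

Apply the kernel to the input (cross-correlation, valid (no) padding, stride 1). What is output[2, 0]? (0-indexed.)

1

The receptive field on the input at this output position is [13 13 9]. Elementwise product with the kernel and sum: 13·-1 + 13·-1 + 9·3.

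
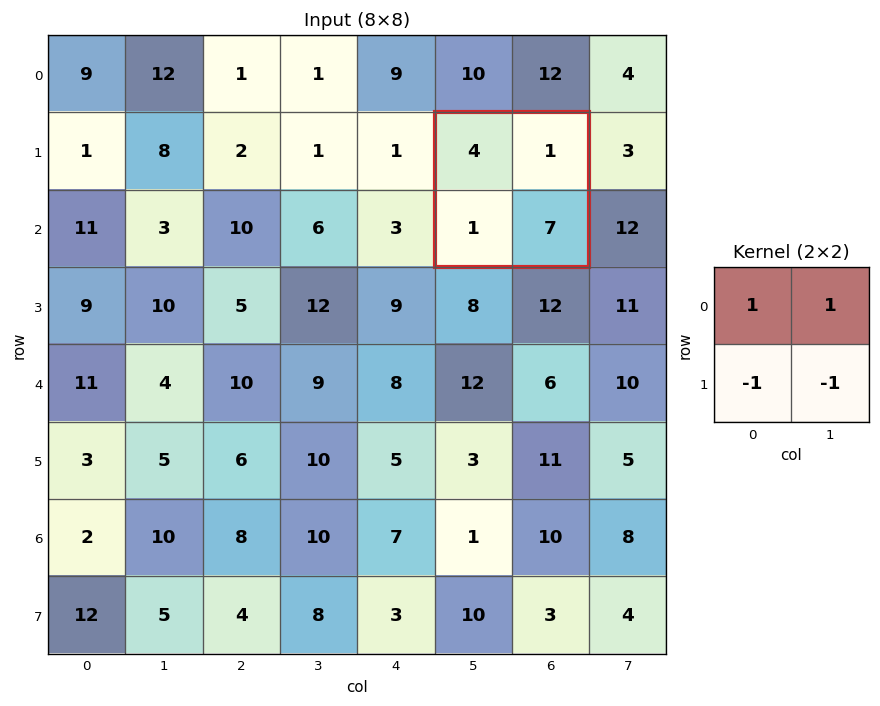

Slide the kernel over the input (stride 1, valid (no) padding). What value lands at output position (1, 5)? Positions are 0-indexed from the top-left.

-3

The receptive field on the input at this output position is [4 1 / 1 7]. Elementwise product with the kernel and sum: 4·1 + 1·1 + 1·-1 + 7·-1.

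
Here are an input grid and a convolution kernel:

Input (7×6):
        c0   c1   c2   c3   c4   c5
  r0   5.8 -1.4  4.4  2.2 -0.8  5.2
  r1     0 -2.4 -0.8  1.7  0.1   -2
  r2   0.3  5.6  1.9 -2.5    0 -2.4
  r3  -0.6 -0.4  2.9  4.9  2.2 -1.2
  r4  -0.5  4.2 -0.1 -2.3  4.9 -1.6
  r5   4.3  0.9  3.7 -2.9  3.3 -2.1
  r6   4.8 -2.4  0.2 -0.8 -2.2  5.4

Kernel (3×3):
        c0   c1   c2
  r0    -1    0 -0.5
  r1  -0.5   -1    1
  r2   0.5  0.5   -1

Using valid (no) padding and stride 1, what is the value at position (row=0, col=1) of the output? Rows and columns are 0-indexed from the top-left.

The receptive field on the input at this output position is [-1.4 4.4 2.2 / -2.4 -0.8 1.7 / 5.6 1.9 -2.5]. Elementwise product with the kernel and sum: -1.4·-1 + 2.2·-0.5 + -2.4·-0.5 + -0.8·-1 + 1.7·1 + 5.6·0.5 + 1.9·0.5 + -2.5·-1.

10.25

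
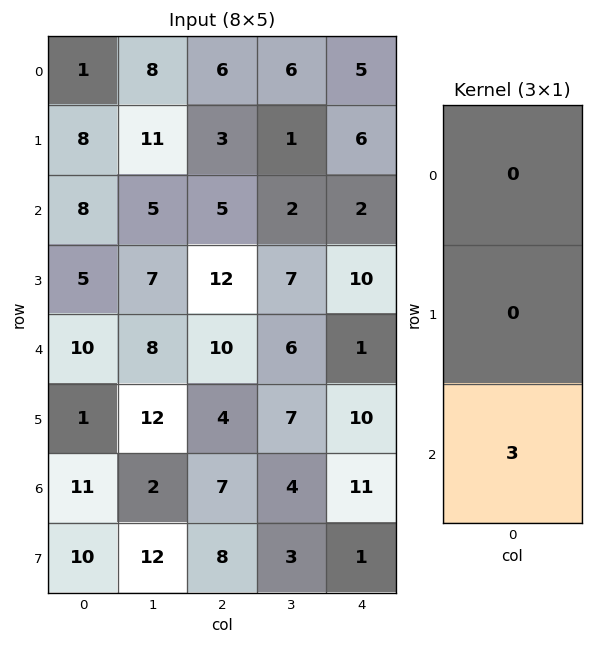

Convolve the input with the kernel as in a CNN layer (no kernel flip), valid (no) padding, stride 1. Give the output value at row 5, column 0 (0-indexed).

The receptive field on the input at this output position is [1 / 11 / 10]. Elementwise product with the kernel and sum: 10·3.

30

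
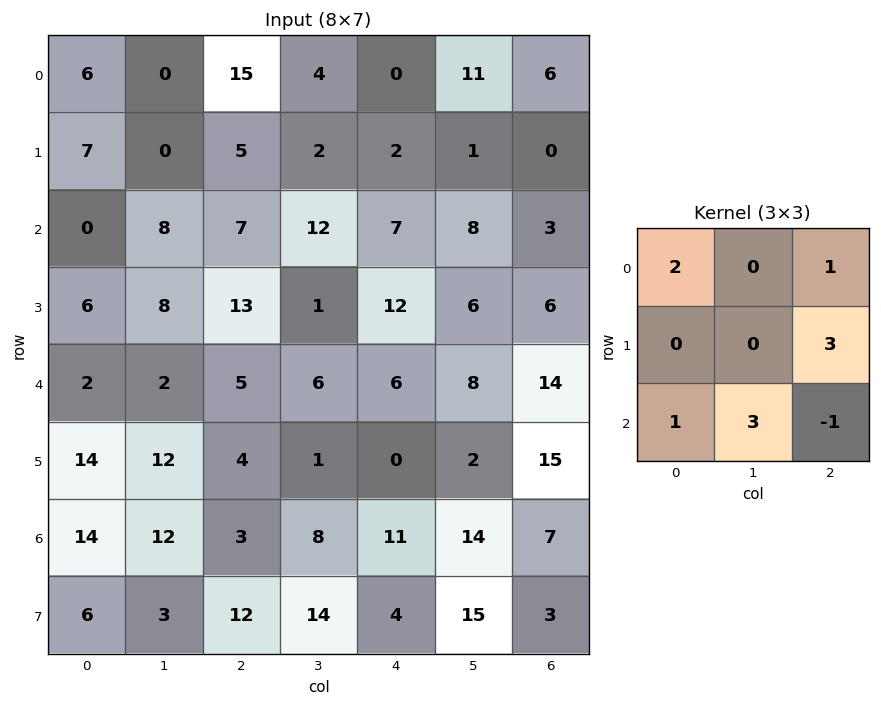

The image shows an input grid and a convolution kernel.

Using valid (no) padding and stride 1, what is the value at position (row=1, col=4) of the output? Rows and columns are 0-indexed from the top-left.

37

The receptive field on the input at this output position is [2 1 0 / 7 8 3 / 12 6 6]. Elementwise product with the kernel and sum: 2·2 + 0·1 + 3·3 + 12·1 + 6·3 + 6·-1.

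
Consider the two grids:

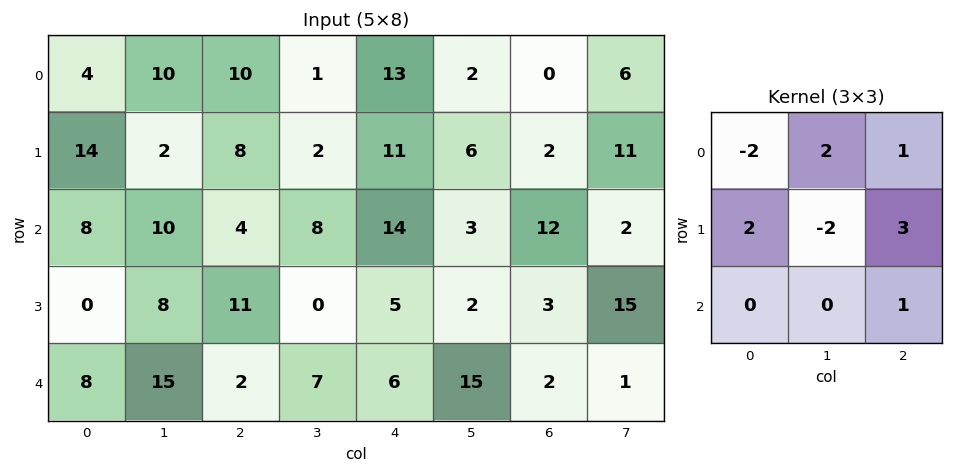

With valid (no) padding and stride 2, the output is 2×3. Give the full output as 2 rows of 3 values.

74 54 6
27 65 7

Output[0,0]: The receptive field on the input at this output position is [4 10 10 / 14 2 8 / 8 10 4]. Elementwise product with the kernel and sum: 4·-2 + 10·2 + 10·1 + 14·2 + 2·-2 + 8·3 + 4·1.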